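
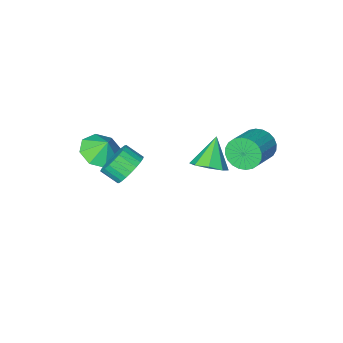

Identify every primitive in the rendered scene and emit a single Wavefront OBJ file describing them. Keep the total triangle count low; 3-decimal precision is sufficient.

v -2.356 -1.198 -2.558
v -1.604 -1.811 -2.42
v -3.224 -1.942 -1.142
v -1.527 -1.171 -2.036
v -1.936 -0.547 -1.959
v -2.591 -0.304 -2.233
v -3.108 -0.585 -2.697
v -3.185 -1.225 -3.08
v -2.777 -1.85 -3.158
v -2.122 -2.092 -2.884
v 3.029 0.738 1.275
v 3.581 0.558 0.549
v 4.103 -0.139 1.119
v 3.551 0.042 1.845
v 3.763 0.826 0.711
v 4.285 0.13 1.281
v 3.833 1.082 0.959
v 4.355 0.386 1.529
v 3.781 1.285 1.255
v 4.303 0.589 1.825
v 3.614 1.405 1.554
v 4.136 0.709 2.124
v 3.358 1.423 1.811
v 3.88 0.727 2.381
v 3.052 1.337 1.986
v 3.574 0.641 2.556
v 2.743 1.16 2.053
v 3.265 0.464 2.623
v 2.477 0.919 2.001
v 2.999 0.222 2.571
v 2.295 0.65 1.839
v 2.817 -0.046 2.409
v 2.225 0.394 1.591
v 2.747 -0.302 2.161
v 2.277 0.191 1.295
v 2.799 -0.505 1.865
v 2.444 0.071 0.996
v 2.966 -0.625 1.566
v 2.7 0.053 0.739
v 3.222 -0.643 1.309
v 3.006 0.139 0.564
v 3.528 -0.557 1.134
v 3.315 0.316 0.497
v 3.837 -0.38 1.067
v 3.055 -2.199 0.389
v 3.962 -1.625 0.274
v 2.885 -1.741 1.331
v 3.301 -1.236 -0.034
v 2.495 -1.411 -0.094
v 2.018 -2.048 0.129
v 2.147 -2.773 0.505
v 2.809 -3.161 0.813
v 3.614 -2.986 0.873
v 4.092 -2.349 0.65
v -2.975 2.206 1.591
v -2.501 2.043 0.82
v -1.09 2.952 1.498
v -1.565 3.114 2.269
v -2.662 2.354 0.739
v -1.251 3.263 1.417
v -2.871 2.642 0.788
v -1.46 3.551 1.466
v -3.095 2.863 0.959
v -1.684 3.772 1.637
v -3.302 2.985 1.226
v -1.891 3.893 1.904
v -3.459 2.987 1.549
v -2.048 3.896 2.227
v -3.542 2.871 1.879
v -2.131 3.78 2.556
v -3.539 2.653 2.164
v -2.128 3.562 2.842
v -3.45 2.368 2.362
v -2.039 3.277 3.04
v -3.289 2.057 2.443
v -1.878 2.966 3.121
v -3.08 1.769 2.394
v -1.669 2.678 3.072
v -2.856 1.548 2.223
v -1.445 2.457 2.901
v -2.649 1.427 1.956
v -1.238 2.335 2.634
v -2.492 1.424 1.633
v -1.081 2.333 2.311
v -2.409 1.54 1.304
v -0.998 2.449 1.981
v -2.412 1.758 1.018
v -1.001 2.667 1.696
f 2 1 4
f 2 4 3
f 4 1 5
f 4 5 3
f 5 1 6
f 5 6 3
f 6 1 7
f 6 7 3
f 7 1 8
f 7 8 3
f 8 1 9
f 8 9 3
f 9 1 10
f 9 10 3
f 10 1 2
f 10 2 3
f 12 11 15
f 12 15 13
f 13 15 16
f 13 16 14
f 15 11 17
f 15 17 16
f 16 17 18
f 16 18 14
f 17 11 19
f 17 19 18
f 18 19 20
f 18 20 14
f 19 11 21
f 19 21 20
f 20 21 22
f 20 22 14
f 21 11 23
f 21 23 22
f 22 23 24
f 22 24 14
f 23 11 25
f 23 25 24
f 24 25 26
f 24 26 14
f 25 11 27
f 25 27 26
f 26 27 28
f 26 28 14
f 27 11 29
f 27 29 28
f 28 29 30
f 28 30 14
f 29 11 31
f 29 31 30
f 30 31 32
f 30 32 14
f 31 11 33
f 31 33 32
f 32 33 34
f 32 34 14
f 33 11 35
f 33 35 34
f 34 35 36
f 34 36 14
f 35 11 37
f 35 37 36
f 36 37 38
f 36 38 14
f 37 11 39
f 37 39 38
f 38 39 40
f 38 40 14
f 39 11 41
f 39 41 40
f 40 41 42
f 40 42 14
f 41 11 43
f 41 43 42
f 42 43 44
f 42 44 14
f 43 11 12
f 43 12 44
f 44 12 13
f 44 13 14
f 46 45 48
f 46 48 47
f 48 45 49
f 48 49 47
f 49 45 50
f 49 50 47
f 50 45 51
f 50 51 47
f 51 45 52
f 51 52 47
f 52 45 53
f 52 53 47
f 53 45 54
f 53 54 47
f 54 45 46
f 54 46 47
f 56 55 59
f 56 59 57
f 57 59 60
f 57 60 58
f 59 55 61
f 59 61 60
f 60 61 62
f 60 62 58
f 61 55 63
f 61 63 62
f 62 63 64
f 62 64 58
f 63 55 65
f 63 65 64
f 64 65 66
f 64 66 58
f 65 55 67
f 65 67 66
f 66 67 68
f 66 68 58
f 67 55 69
f 67 69 68
f 68 69 70
f 68 70 58
f 69 55 71
f 69 71 70
f 70 71 72
f 70 72 58
f 71 55 73
f 71 73 72
f 72 73 74
f 72 74 58
f 73 55 75
f 73 75 74
f 74 75 76
f 74 76 58
f 75 55 77
f 75 77 76
f 76 77 78
f 76 78 58
f 77 55 79
f 77 79 78
f 78 79 80
f 78 80 58
f 79 55 81
f 79 81 80
f 80 81 82
f 80 82 58
f 81 55 83
f 81 83 82
f 82 83 84
f 82 84 58
f 83 55 85
f 83 85 84
f 84 85 86
f 84 86 58
f 85 55 87
f 85 87 86
f 86 87 88
f 86 88 58
f 87 55 56
f 87 56 88
f 88 56 57
f 88 57 58



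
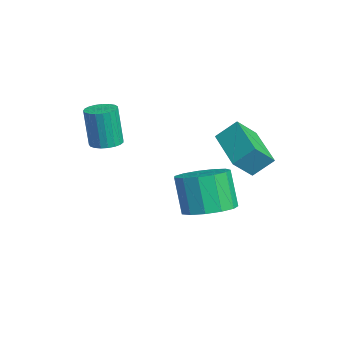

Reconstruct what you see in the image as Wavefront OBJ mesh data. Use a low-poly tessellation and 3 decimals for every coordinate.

v -0.901 -0.253 3.633
v -0.819 0.515 4.344
v -1.192 0.52 2.832
v -1.11 1.288 3.544
v 0.95 -0.028 3.176
v 1.032 0.74 3.888
v 0.659 0.745 2.376
v 0.741 1.513 3.087
v -1.413 -0.322 -0.4
v -0.764 0.431 -0.06
v -1.398 0.274 1.499
v -2.047 -0.478 1.16
v -1.26 0.704 -0.234
v -1.893 0.547 1.325
v -1.804 0.651 -0.46
v -2.437 0.494 1.099
v -2.224 0.29 -0.667
v -2.857 0.133 0.892
v -2.387 -0.266 -0.789
v -3.02 -0.423 0.77
v -2.241 -0.839 -0.787
v -2.874 -0.996 0.772
v -1.832 -1.248 -0.663
v -2.465 -1.405 0.896
v -1.29 -1.363 -0.454
v -1.923 -1.52 1.105
v -0.788 -1.147 -0.228
v -1.421 -1.304 1.331
v -0.484 -0.669 -0.057
v -1.117 -0.826 1.502
v -0.475 -0.081 0.006
v -1.108 -0.238 1.565
v -3.67 -3.71 2.239
v -3.034 -3.744 2.304
v -3.215 -3.904 3.987
v -3.85 -3.87 3.921
v -3.078 -3.482 2.324
v -3.259 -3.642 4.007
v -3.224 -3.26 2.329
v -3.405 -3.42 4.012
v -3.447 -3.115 2.319
v -3.628 -3.275 4.002
v -3.709 -3.074 2.295
v -3.89 -3.234 3.978
v -3.964 -3.142 2.261
v -4.145 -3.302 3.944
v -4.168 -3.309 2.223
v -4.349 -3.469 3.906
v -4.286 -3.545 2.188
v -4.467 -3.705 3.871
v -4.297 -3.809 2.162
v -4.478 -3.969 3.844
v -4.2 -4.057 2.149
v -4.381 -4.217 3.831
v -4.011 -4.244 2.151
v -4.192 -4.404 3.834
v -3.763 -4.339 2.169
v -3.944 -4.499 3.851
v -3.499 -4.325 2.198
v -3.68 -4.486 3.881
v -3.264 -4.205 2.235
v -3.445 -4.366 3.918
v -3.1 -3.999 2.272
v -3.281 -4.16 3.955
f 2 4 1
f 5 2 1
f 1 4 3
f 3 5 1
f 2 8 4
f 6 2 5
f 6 8 2
f 4 8 3
f 7 5 3
f 3 8 7
f 7 6 5
f 8 6 7
f 10 9 13
f 10 13 11
f 11 13 14
f 11 14 12
f 13 9 15
f 13 15 14
f 14 15 16
f 14 16 12
f 15 9 17
f 15 17 16
f 16 17 18
f 16 18 12
f 17 9 19
f 17 19 18
f 18 19 20
f 18 20 12
f 19 9 21
f 19 21 20
f 20 21 22
f 20 22 12
f 21 9 23
f 21 23 22
f 22 23 24
f 22 24 12
f 23 9 25
f 23 25 24
f 24 25 26
f 24 26 12
f 25 9 27
f 25 27 26
f 26 27 28
f 26 28 12
f 27 9 29
f 27 29 28
f 28 29 30
f 28 30 12
f 29 9 31
f 29 31 30
f 30 31 32
f 30 32 12
f 31 9 10
f 31 10 32
f 32 10 11
f 32 11 12
f 34 33 37
f 34 37 35
f 35 37 38
f 35 38 36
f 37 33 39
f 37 39 38
f 38 39 40
f 38 40 36
f 39 33 41
f 39 41 40
f 40 41 42
f 40 42 36
f 41 33 43
f 41 43 42
f 42 43 44
f 42 44 36
f 43 33 45
f 43 45 44
f 44 45 46
f 44 46 36
f 45 33 47
f 45 47 46
f 46 47 48
f 46 48 36
f 47 33 49
f 47 49 48
f 48 49 50
f 48 50 36
f 49 33 51
f 49 51 50
f 50 51 52
f 50 52 36
f 51 33 53
f 51 53 52
f 52 53 54
f 52 54 36
f 53 33 55
f 53 55 54
f 54 55 56
f 54 56 36
f 55 33 57
f 55 57 56
f 56 57 58
f 56 58 36
f 57 33 59
f 57 59 58
f 58 59 60
f 58 60 36
f 59 33 61
f 59 61 60
f 60 61 62
f 60 62 36
f 61 33 63
f 61 63 62
f 62 63 64
f 62 64 36
f 63 33 34
f 63 34 64
f 64 34 35
f 64 35 36



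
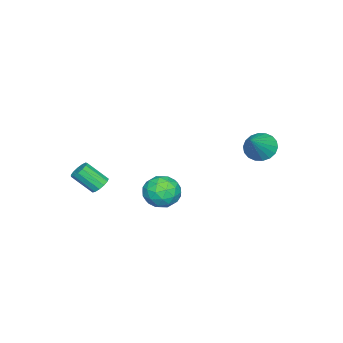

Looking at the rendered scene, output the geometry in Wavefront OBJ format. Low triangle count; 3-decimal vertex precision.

v -2.424 1.292 -0.87
v -1.952 1.622 -1.426
v -1.176 1.328 0.21
v -2.097 1.905 -1.267
v -2.308 2.067 -1.03
v -2.541 2.076 -0.761
v -2.751 1.929 -0.513
v -2.896 1.656 -0.337
v -2.947 1.311 -0.266
v -2.895 0.962 -0.314
v -2.75 0.679 -0.473
v -2.539 0.517 -0.71
v -2.306 0.508 -0.979
v -2.096 0.655 -1.226
v -1.951 0.928 -1.403
v -1.9 1.273 -1.474
v 3.578 -3.499 -1.345
v 3.937 -3.688 -1.638
v 4.2 -4.57 -0.749
v 3.842 -4.381 -0.455
v 4.06 -3.491 -1.479
v 4.323 -4.373 -0.59
v 4.031 -3.296 -1.278
v 4.294 -4.178 -0.388
v 3.858 -3.166 -1.097
v 4.121 -4.048 -0.208
v 3.596 -3.142 -0.996
v 3.859 -4.024 -0.106
v 3.329 -3.23 -1.005
v 3.592 -4.112 -0.115
v 3.141 -3.405 -1.122
v 3.404 -4.287 -0.232
v 3.092 -3.609 -1.31
v 3.355 -4.491 -0.42
v 3.197 -3.778 -1.509
v 3.46 -4.66 -0.619
v 3.424 -3.859 -1.656
v 3.687 -4.741 -0.766
v 3.699 -3.825 -1.704
v 3.962 -4.707 -0.814
v 2.101 -0.42 -2.011
v 2.573 -0.434 -1.24
v 2.367 -1.846 -2.2
v 2.839 -1.86 -1.429
v 1.943 -1.743 -1.408
v 1.778 -0.862 -1.291
v 3.162 -1.418 -2.149
v 2.997 -0.537 -2.032
v 3.229 -1.051 -1.325
v 2.475 -1.252 -0.867
v 2.465 -1.028 -2.573
v 1.711 -1.229 -2.115
v 2.314 -0.302 -1.609
v 2.626 -1.978 -1.831
v 2.1 -1.91 -1.818
v 2.377 -1.918 -1.365
v 1.846 -0.553 -1.639
v 2.124 -0.561 -1.186
v 1.754 -1.331 -1.284
v 2.816 -1.719 -2.254
v 3.094 -1.727 -1.801
v 2.563 -0.362 -2.075
v 2.84 -0.37 -1.622
v 3.186 -0.949 -2.156
v 2.977 -0.672 -1.206
v 3.133 -1.511 -1.317
v 3.323 -1.251 -1.74
v 3.226 -0.733 -1.671
v 2.534 -0.79 -0.937
v 2.69 -1.629 -1.048
v 2.163 -1.56 -1.035
v 2.067 -1.042 -0.967
v 2.919 -1.153 -0.987
v 2.25 -0.651 -2.392
v 2.406 -1.49 -2.503
v 2.873 -1.238 -2.473
v 2.777 -0.72 -2.405
v 1.807 -0.769 -2.123
v 1.963 -1.608 -2.234
v 1.714 -1.547 -1.769
v 1.617 -1.029 -1.7
v 2.021 -1.127 -2.453
f 2 1 4
f 2 4 3
f 4 1 5
f 4 5 3
f 5 1 6
f 5 6 3
f 6 1 7
f 6 7 3
f 7 1 8
f 7 8 3
f 8 1 9
f 8 9 3
f 9 1 10
f 9 10 3
f 10 1 11
f 10 11 3
f 11 1 12
f 11 12 3
f 12 1 13
f 12 13 3
f 13 1 14
f 13 14 3
f 14 1 15
f 14 15 3
f 15 1 16
f 15 16 3
f 16 1 2
f 16 2 3
f 18 17 21
f 18 21 19
f 19 21 22
f 19 22 20
f 21 17 23
f 21 23 22
f 22 23 24
f 22 24 20
f 23 17 25
f 23 25 24
f 24 25 26
f 24 26 20
f 25 17 27
f 25 27 26
f 26 27 28
f 26 28 20
f 27 17 29
f 27 29 28
f 28 29 30
f 28 30 20
f 29 17 31
f 29 31 30
f 30 31 32
f 30 32 20
f 31 17 33
f 31 33 32
f 32 33 34
f 32 34 20
f 33 17 35
f 33 35 34
f 34 35 36
f 34 36 20
f 35 17 37
f 35 37 36
f 36 37 38
f 36 38 20
f 37 17 39
f 37 39 38
f 38 39 40
f 38 40 20
f 39 17 18
f 39 18 40
f 40 18 19
f 40 19 20
f 41 78 57
f 78 52 81
f 57 81 46
f 78 81 57
f 41 57 53
f 57 46 58
f 53 58 42
f 57 58 53
f 41 53 62
f 53 42 63
f 62 63 48
f 53 63 62
f 41 62 74
f 62 48 77
f 74 77 51
f 62 77 74
f 41 74 78
f 74 51 82
f 78 82 52
f 74 82 78
f 42 58 69
f 58 46 72
f 69 72 50
f 58 72 69
f 46 81 59
f 81 52 80
f 59 80 45
f 81 80 59
f 52 82 79
f 82 51 75
f 79 75 43
f 82 75 79
f 51 77 76
f 77 48 64
f 76 64 47
f 77 64 76
f 48 63 68
f 63 42 65
f 68 65 49
f 63 65 68
f 44 70 56
f 70 50 71
f 56 71 45
f 70 71 56
f 44 56 54
f 56 45 55
f 54 55 43
f 56 55 54
f 44 54 61
f 54 43 60
f 61 60 47
f 54 60 61
f 44 61 66
f 61 47 67
f 66 67 49
f 61 67 66
f 44 66 70
f 66 49 73
f 70 73 50
f 66 73 70
f 45 71 59
f 71 50 72
f 59 72 46
f 71 72 59
f 43 55 79
f 55 45 80
f 79 80 52
f 55 80 79
f 47 60 76
f 60 43 75
f 76 75 51
f 60 75 76
f 49 67 68
f 67 47 64
f 68 64 48
f 67 64 68
f 50 73 69
f 73 49 65
f 69 65 42
f 73 65 69



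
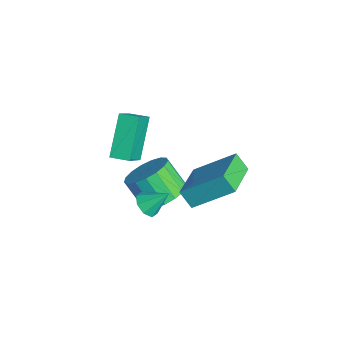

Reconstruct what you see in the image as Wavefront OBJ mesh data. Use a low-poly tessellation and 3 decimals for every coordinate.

v 0.473 1.439 0.936
v 1.106 3.013 2.19
v -1.15 2.563 0.346
v -0.517 4.137 1.6
v 0.957 1.783 0.26
v 1.59 3.357 1.514
v -0.666 2.907 -0.33
v -0.033 4.481 0.924
v -1.465 1.456 -1.465
v -0.665 1.642 -0.826
v -1.455 1.089 0.323
v -2.255 0.904 -0.315
v -0.932 2.061 -0.808
v -1.722 1.509 0.342
v -1.321 2.343 -0.94
v -2.111 1.79 0.209
v -1.743 2.421 -1.193
v -2.533 1.868 -0.043
v -2.102 2.278 -1.507
v -2.891 1.725 -0.358
v -2.314 1.947 -1.812
v -3.104 1.394 -0.663
v -2.332 1.503 -2.038
v -3.122 0.951 -0.888
v -2.151 1.049 -2.132
v -2.941 0.497 -0.982
v -1.814 0.688 -2.073
v -2.603 0.136 -0.924
v -1.396 0.503 -1.875
v -2.186 -0.049 -0.726
v -0.994 0.536 -1.583
v -1.784 -0.016 -0.434
v -0.7 0.781 -1.264
v -1.49 0.228 -0.114
v -0.582 1.179 -0.991
v -1.371 0.627 0.159
v 0.261 0.164 0.315
v 0.805 -0.141 0.408
v 0.579 0.976 1.125
v 0.837 0.192 0.061
v 0.532 0.509 -0.137
v 0.069 0.623 -0.07
v -0.282 0.469 0.222
v -0.314 0.135 0.569
v -0.009 -0.181 0.767
v 0.454 -0.296 0.701
v -3.941 0.309 -0.901
v -3.028 -0.403 0.247
v -5.194 1.114 0.593
v -4.282 0.402 1.741
v -3.438 1.018 -0.861
v -2.526 0.306 0.287
v -4.692 1.823 0.633
v -3.779 1.111 1.781
f 2 4 1
f 5 2 1
f 1 4 3
f 3 5 1
f 2 8 4
f 6 2 5
f 6 8 2
f 4 8 3
f 7 5 3
f 3 8 7
f 7 6 5
f 8 6 7
f 10 9 13
f 10 13 11
f 11 13 14
f 11 14 12
f 13 9 15
f 13 15 14
f 14 15 16
f 14 16 12
f 15 9 17
f 15 17 16
f 16 17 18
f 16 18 12
f 17 9 19
f 17 19 18
f 18 19 20
f 18 20 12
f 19 9 21
f 19 21 20
f 20 21 22
f 20 22 12
f 21 9 23
f 21 23 22
f 22 23 24
f 22 24 12
f 23 9 25
f 23 25 24
f 24 25 26
f 24 26 12
f 25 9 27
f 25 27 26
f 26 27 28
f 26 28 12
f 27 9 29
f 27 29 28
f 28 29 30
f 28 30 12
f 29 9 31
f 29 31 30
f 30 31 32
f 30 32 12
f 31 9 33
f 31 33 32
f 32 33 34
f 32 34 12
f 33 9 35
f 33 35 34
f 34 35 36
f 34 36 12
f 35 9 10
f 35 10 36
f 36 10 11
f 36 11 12
f 38 37 40
f 38 40 39
f 40 37 41
f 40 41 39
f 41 37 42
f 41 42 39
f 42 37 43
f 42 43 39
f 43 37 44
f 43 44 39
f 44 37 45
f 44 45 39
f 45 37 46
f 45 46 39
f 46 37 38
f 46 38 39
f 48 50 47
f 51 48 47
f 47 50 49
f 49 51 47
f 48 54 50
f 52 48 51
f 52 54 48
f 50 54 49
f 53 51 49
f 49 54 53
f 53 52 51
f 54 52 53



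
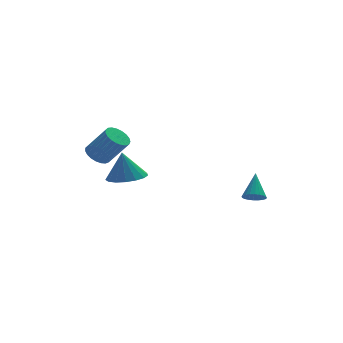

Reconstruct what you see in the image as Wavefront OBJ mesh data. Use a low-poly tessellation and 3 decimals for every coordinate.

v 2.494 -0.276 -2.886
v 3.011 -0.429 -2.921
v 2.826 0.616 -1.874
v 3.005 -0.27 -3.059
v 2.922 -0.112 -3.171
v 2.773 0.021 -3.24
v 2.582 0.108 -3.255
v 2.378 0.137 -3.213
v 2.191 0.103 -3.122
v 2.05 0.012 -2.995
v 1.977 -0.124 -2.851
v 1.983 -0.283 -2.713
v 2.066 -0.441 -2.601
v 2.214 -0.574 -2.532
v 2.405 -0.661 -2.518
v 2.61 -0.69 -2.559
v 2.797 -0.656 -2.65
v 2.937 -0.565 -2.777
v -3.627 2.957 -0.996
v -3.153 3.385 -1.116
v -2.359 2.851 0.116
v -2.833 2.423 0.236
v -3.314 3.525 -0.951
v -2.521 2.991 0.281
v -3.53 3.567 -0.794
v -2.736 3.033 0.438
v -3.763 3.504 -0.672
v -2.969 2.97 0.56
v -3.972 3.346 -0.606
v -3.178 2.812 0.627
v -4.121 3.12 -0.607
v -3.327 2.587 0.625
v -4.185 2.867 -0.676
v -3.391 2.333 0.557
v -4.153 2.629 -0.8
v -3.359 2.095 0.433
v -4.029 2.448 -0.958
v -3.235 1.914 0.275
v -3.836 2.354 -1.122
v -3.042 1.821 0.11
v -3.607 2.365 -1.265
v -2.813 1.832 -0.033
v -3.381 2.479 -1.362
v -2.587 1.945 -0.129
v -3.198 2.674 -1.395
v -2.404 2.141 -0.162
v -3.089 2.919 -1.359
v -2.295 2.386 -0.127
v -3.073 3.17 -1.261
v -2.279 2.637 -0.028
v -3.129 -0.417 -0.911
v -2.375 0.073 -0.917
v -3.271 -0.183 0.431
v -2.685 0.36 -1
v -3.097 0.469 -1.063
v -3.516 0.375 -1.09
v -3.847 0.1 -1.077
v -4.014 -0.294 -1.026
v -3.977 -0.716 -0.948
v -3.747 -1.07 -0.862
v -3.375 -1.274 -0.787
v -2.947 -1.282 -0.741
v -2.561 -1.092 -0.734
v -2.305 -0.747 -0.767
v -2.237 -0.327 -0.833
f 2 1 4
f 2 4 3
f 4 1 5
f 4 5 3
f 5 1 6
f 5 6 3
f 6 1 7
f 6 7 3
f 7 1 8
f 7 8 3
f 8 1 9
f 8 9 3
f 9 1 10
f 9 10 3
f 10 1 11
f 10 11 3
f 11 1 12
f 11 12 3
f 12 1 13
f 12 13 3
f 13 1 14
f 13 14 3
f 14 1 15
f 14 15 3
f 15 1 16
f 15 16 3
f 16 1 17
f 16 17 3
f 17 1 18
f 17 18 3
f 18 1 2
f 18 2 3
f 20 19 23
f 20 23 21
f 21 23 24
f 21 24 22
f 23 19 25
f 23 25 24
f 24 25 26
f 24 26 22
f 25 19 27
f 25 27 26
f 26 27 28
f 26 28 22
f 27 19 29
f 27 29 28
f 28 29 30
f 28 30 22
f 29 19 31
f 29 31 30
f 30 31 32
f 30 32 22
f 31 19 33
f 31 33 32
f 32 33 34
f 32 34 22
f 33 19 35
f 33 35 34
f 34 35 36
f 34 36 22
f 35 19 37
f 35 37 36
f 36 37 38
f 36 38 22
f 37 19 39
f 37 39 38
f 38 39 40
f 38 40 22
f 39 19 41
f 39 41 40
f 40 41 42
f 40 42 22
f 41 19 43
f 41 43 42
f 42 43 44
f 42 44 22
f 43 19 45
f 43 45 44
f 44 45 46
f 44 46 22
f 45 19 47
f 45 47 46
f 46 47 48
f 46 48 22
f 47 19 49
f 47 49 48
f 48 49 50
f 48 50 22
f 49 19 20
f 49 20 50
f 50 20 21
f 50 21 22
f 52 51 54
f 52 54 53
f 54 51 55
f 54 55 53
f 55 51 56
f 55 56 53
f 56 51 57
f 56 57 53
f 57 51 58
f 57 58 53
f 58 51 59
f 58 59 53
f 59 51 60
f 59 60 53
f 60 51 61
f 60 61 53
f 61 51 62
f 61 62 53
f 62 51 63
f 62 63 53
f 63 51 64
f 63 64 53
f 64 51 65
f 64 65 53
f 65 51 52
f 65 52 53



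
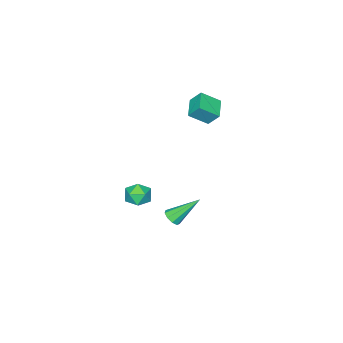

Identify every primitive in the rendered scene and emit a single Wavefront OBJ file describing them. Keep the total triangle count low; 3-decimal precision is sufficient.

v -3.976 0.018 3.949
v -4.165 0.637 4.738
v -4.786 0.723 3.2
v -4.976 1.342 3.989
v -2.984 0.778 3.591
v -3.174 1.397 4.38
v -3.795 1.483 2.842
v -3.984 2.102 3.631
v 0.652 1.411 -0.937
v 1.454 1.205 -0.874
v 0.306 0.235 -0.386
v 1.108 0.029 -0.323
v 0.797 0.636 0.151
v 1.011 1.363 -0.19
v 0.749 0.077 -1.07
v 0.963 0.804 -1.411
v 1.514 0.38 -0.956
v 1.544 0.726 -0.202
v 0.216 0.714 -1.058
v 0.246 1.06 -0.304
v -1.429 1.036 -3.735
v -1.121 0.777 -3.303
v -2.531 2.044 -2.345
v -0.943 1.122 -3.412
v -0.992 1.427 -3.672
v -1.246 1.548 -3.962
v -1.586 1.43 -4.145
v -1.852 1.127 -4.136
v -1.921 0.781 -3.94
v -1.76 0.554 -3.647
v -1.444 0.553 -3.396
f 2 4 1
f 5 2 1
f 1 4 3
f 3 5 1
f 2 8 4
f 6 2 5
f 6 8 2
f 4 8 3
f 7 5 3
f 3 8 7
f 7 6 5
f 8 6 7
f 9 20 14
f 9 14 10
f 9 10 16
f 9 16 19
f 9 19 20
f 10 14 18
f 14 20 13
f 20 19 11
f 19 16 15
f 16 10 17
f 12 18 13
f 12 13 11
f 12 11 15
f 12 15 17
f 12 17 18
f 13 18 14
f 11 13 20
f 15 11 19
f 17 15 16
f 18 17 10
f 22 21 24
f 22 24 23
f 24 21 25
f 24 25 23
f 25 21 26
f 25 26 23
f 26 21 27
f 26 27 23
f 27 21 28
f 27 28 23
f 28 21 29
f 28 29 23
f 29 21 30
f 29 30 23
f 30 21 31
f 30 31 23
f 31 21 22
f 31 22 23



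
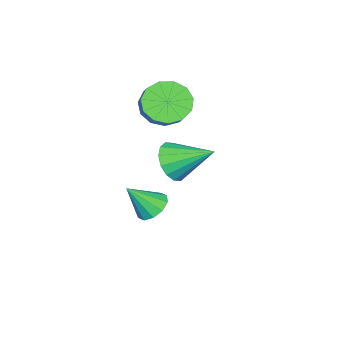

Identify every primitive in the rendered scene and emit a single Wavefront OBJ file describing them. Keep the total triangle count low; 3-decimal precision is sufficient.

v 0.794 -2.839 -3.851
v 1.299 -3.229 -4.383
v 1.526 -3.641 -2.569
v 1.527 -2.792 -4.239
v 1.475 -2.373 -3.948
v 1.163 -2.132 -3.619
v 0.711 -2.161 -3.379
v 0.29 -2.449 -3.32
v 0.062 -2.886 -3.463
v 0.114 -3.304 -3.755
v 0.426 -3.545 -4.083
v 0.878 -3.516 -4.323
v -1.562 -3.708 0.799
v -0.98 -4.625 0.973
v -0.237 -4.01 1.735
v -0.818 -3.092 1.561
v -0.718 -4.342 0.488
v 0.025 -3.726 1.251
v -0.723 -3.857 0.102
v 0.02 -3.241 0.865
v -0.995 -3.325 -0.063
v -0.252 -2.709 0.7
v -1.447 -2.914 0.046
v -0.703 -2.299 0.808
v -1.935 -2.756 0.393
v -1.191 -2.14 1.156
v -2.304 -2.899 0.87
v -1.561 -2.284 1.632
v -2.438 -3.3 1.324
v -1.695 -2.684 2.086
v -2.294 -3.83 1.611
v -1.55 -3.214 2.373
v -1.917 -4.321 1.64
v -1.174 -3.705 2.403
v -1.427 -4.618 1.402
v -0.684 -4.002 2.165
v 3.133 -0.432 1.116
v 3.815 0.004 0.581
v 2.827 1.232 2.084
v 3.387 0.073 0.327
v 2.891 0.006 0.285
v 2.46 -0.178 0.466
v 2.209 -0.43 0.82
v 2.206 -0.683 1.254
v 2.452 -0.869 1.651
v 2.88 -0.938 1.904
v 3.376 -0.871 1.946
v 3.807 -0.687 1.766
v 4.057 -0.434 1.411
v 4.06 -0.181 0.978
f 2 1 4
f 2 4 3
f 4 1 5
f 4 5 3
f 5 1 6
f 5 6 3
f 6 1 7
f 6 7 3
f 7 1 8
f 7 8 3
f 8 1 9
f 8 9 3
f 9 1 10
f 9 10 3
f 10 1 11
f 10 11 3
f 11 1 12
f 11 12 3
f 12 1 2
f 12 2 3
f 14 13 17
f 14 17 15
f 15 17 18
f 15 18 16
f 17 13 19
f 17 19 18
f 18 19 20
f 18 20 16
f 19 13 21
f 19 21 20
f 20 21 22
f 20 22 16
f 21 13 23
f 21 23 22
f 22 23 24
f 22 24 16
f 23 13 25
f 23 25 24
f 24 25 26
f 24 26 16
f 25 13 27
f 25 27 26
f 26 27 28
f 26 28 16
f 27 13 29
f 27 29 28
f 28 29 30
f 28 30 16
f 29 13 31
f 29 31 30
f 30 31 32
f 30 32 16
f 31 13 33
f 31 33 32
f 32 33 34
f 32 34 16
f 33 13 35
f 33 35 34
f 34 35 36
f 34 36 16
f 35 13 14
f 35 14 36
f 36 14 15
f 36 15 16
f 38 37 40
f 38 40 39
f 40 37 41
f 40 41 39
f 41 37 42
f 41 42 39
f 42 37 43
f 42 43 39
f 43 37 44
f 43 44 39
f 44 37 45
f 44 45 39
f 45 37 46
f 45 46 39
f 46 37 47
f 46 47 39
f 47 37 48
f 47 48 39
f 48 37 49
f 48 49 39
f 49 37 50
f 49 50 39
f 50 37 38
f 50 38 39



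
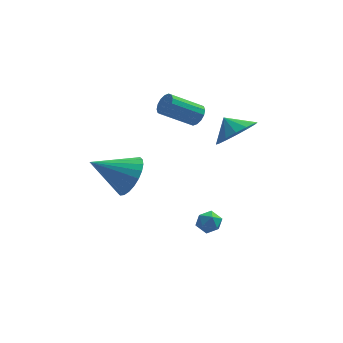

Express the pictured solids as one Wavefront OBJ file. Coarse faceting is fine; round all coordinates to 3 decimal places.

v 3.838 -0.037 1.537
v 4.62 0.683 1.656
v 3.262 0.477 2.203
v 4.31 0.876 1.24
v 3.874 0.824 0.903
v 3.427 0.542 0.736
v 3.091 0.104 0.783
v 2.955 -0.371 1.033
v 3.055 -0.757 1.417
v 3.365 -0.95 1.834
v 3.802 -0.899 2.17
v 4.248 -0.616 2.338
v 4.584 -0.178 2.29
v 4.72 0.297 2.041
v 2.066 2.513 0.977
v 2.427 2.367 1.433
v 1.015 1.96 2.42
v 0.654 2.107 1.963
v 2.367 2.669 1.472
v 0.955 2.262 2.458
v 2.227 2.93 1.378
v 0.814 2.523 2.365
v 2.043 3.079 1.177
v 0.631 2.672 2.163
v 1.866 3.076 0.922
v 0.453 2.669 1.908
v 1.742 2.923 0.682
v 0.33 2.516 1.668
v 1.705 2.66 0.52
v 0.293 2.253 1.507
v 1.765 2.358 0.482
v 0.353 1.951 1.468
v 1.906 2.097 0.575
v 0.493 1.69 1.562
v 2.089 1.948 0.777
v 0.677 1.541 1.763
v 2.267 1.951 1.032
v 0.854 1.544 2.018
v 2.39 2.104 1.272
v 0.978 1.697 2.258
v -0.574 -3.115 0.855
v -0.048 -3.668 1.591
v -2.226 -3.345 1.865
v -0.011 -3.283 1.738
v -0.06 -2.873 1.75
v -0.188 -2.499 1.626
v -0.374 -2.22 1.385
v -0.591 -2.076 1.063
v -0.805 -2.091 0.71
v -0.984 -2.262 0.378
v -1.1 -2.563 0.119
v -1.136 -2.948 -0.027
v -1.087 -3.358 -0.04
v -0.96 -3.732 0.084
v -0.774 -4.011 0.325
v -0.557 -4.155 0.647
v -0.343 -4.14 1
v -0.164 -3.969 1.332
v 2.362 -1.802 -2.586
v 2.973 -1.767 -2.742
v 2.447 -2.813 -2.478
v 3.058 -2.778 -2.634
v 2.858 -2.54 -2.085
v 2.805 -1.915 -2.152
v 2.615 -2.665 -3.068
v 2.562 -2.04 -3.135
v 3.129 -2.3 -3.04
v 3.279 -2.223 -2.432
v 2.141 -2.357 -2.788
v 2.291 -2.28 -2.18
f 2 1 4
f 2 4 3
f 4 1 5
f 4 5 3
f 5 1 6
f 5 6 3
f 6 1 7
f 6 7 3
f 7 1 8
f 7 8 3
f 8 1 9
f 8 9 3
f 9 1 10
f 9 10 3
f 10 1 11
f 10 11 3
f 11 1 12
f 11 12 3
f 12 1 13
f 12 13 3
f 13 1 14
f 13 14 3
f 14 1 2
f 14 2 3
f 16 15 19
f 16 19 17
f 17 19 20
f 17 20 18
f 19 15 21
f 19 21 20
f 20 21 22
f 20 22 18
f 21 15 23
f 21 23 22
f 22 23 24
f 22 24 18
f 23 15 25
f 23 25 24
f 24 25 26
f 24 26 18
f 25 15 27
f 25 27 26
f 26 27 28
f 26 28 18
f 27 15 29
f 27 29 28
f 28 29 30
f 28 30 18
f 29 15 31
f 29 31 30
f 30 31 32
f 30 32 18
f 31 15 33
f 31 33 32
f 32 33 34
f 32 34 18
f 33 15 35
f 33 35 34
f 34 35 36
f 34 36 18
f 35 15 37
f 35 37 36
f 36 37 38
f 36 38 18
f 37 15 39
f 37 39 38
f 38 39 40
f 38 40 18
f 39 15 16
f 39 16 40
f 40 16 17
f 40 17 18
f 42 41 44
f 42 44 43
f 44 41 45
f 44 45 43
f 45 41 46
f 45 46 43
f 46 41 47
f 46 47 43
f 47 41 48
f 47 48 43
f 48 41 49
f 48 49 43
f 49 41 50
f 49 50 43
f 50 41 51
f 50 51 43
f 51 41 52
f 51 52 43
f 52 41 53
f 52 53 43
f 53 41 54
f 53 54 43
f 54 41 55
f 54 55 43
f 55 41 56
f 55 56 43
f 56 41 57
f 56 57 43
f 57 41 58
f 57 58 43
f 58 41 42
f 58 42 43
f 59 70 64
f 59 64 60
f 59 60 66
f 59 66 69
f 59 69 70
f 60 64 68
f 64 70 63
f 70 69 61
f 69 66 65
f 66 60 67
f 62 68 63
f 62 63 61
f 62 61 65
f 62 65 67
f 62 67 68
f 63 68 64
f 61 63 70
f 65 61 69
f 67 65 66
f 68 67 60



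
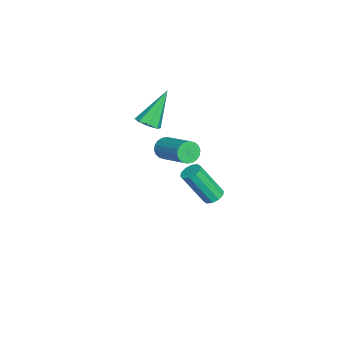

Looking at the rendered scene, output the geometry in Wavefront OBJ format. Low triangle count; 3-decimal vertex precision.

v 1.029 -2.918 2.112
v 1.346 -2.951 1.604
v 2.647 -1.795 2.339
v 2.331 -1.762 2.848
v 1.186 -2.743 1.56
v 2.487 -1.586 2.296
v 0.994 -2.569 1.626
v 2.295 -1.412 2.361
v 0.809 -2.464 1.788
v 2.11 -1.308 2.523
v 0.668 -2.45 2.014
v 1.969 -1.293 2.75
v 0.599 -2.528 2.26
v 1.9 -1.371 2.995
v 0.615 -2.683 2.476
v 1.916 -1.526 3.212
v 0.713 -2.885 2.621
v 2.014 -1.729 3.356
v 0.873 -3.094 2.664
v 2.174 -1.937 3.4
v 1.065 -3.268 2.599
v 2.366 -2.111 3.334
v 1.25 -3.372 2.437
v 2.551 -2.216 3.172
v 1.391 -3.387 2.21
v 2.692 -2.23 2.946
v 1.46 -3.309 1.965
v 2.761 -2.152 2.7
v 1.444 -3.154 1.748
v 2.745 -1.997 2.484
v -1.028 -3.968 2.251
v -0.608 -4.31 2.61
v -1.852 -3.152 3.989
v -0.43 -3.862 2.484
v -0.603 -3.477 2.222
v -1.024 -3.378 1.976
v -1.447 -3.625 1.891
v -1.625 -4.073 2.017
v -1.453 -4.459 2.279
v -1.031 -4.557 2.525
v -1.946 -0.999 -3.292
v -1.388 -1.006 -3.332
v -1.275 -2.087 -1.547
v -1.834 -2.081 -1.508
v -1.479 -0.723 -3.155
v -1.367 -1.804 -1.37
v -1.749 -0.546 -3.03
v -1.637 -1.627 -1.245
v -2.094 -0.542 -3.006
v -1.982 -1.623 -1.221
v -2.383 -0.712 -3.091
v -2.271 -1.794 -1.306
v -2.505 -0.993 -3.253
v -2.392 -2.074 -1.468
v -2.413 -1.276 -3.43
v -2.301 -2.357 -1.645
v -2.143 -1.453 -3.555
v -2.031 -2.534 -1.77
v -1.798 -1.457 -3.579
v -1.686 -2.538 -1.794
v -1.509 -1.286 -3.494
v -1.397 -2.368 -1.709
f 2 1 5
f 2 5 3
f 3 5 6
f 3 6 4
f 5 1 7
f 5 7 6
f 6 7 8
f 6 8 4
f 7 1 9
f 7 9 8
f 8 9 10
f 8 10 4
f 9 1 11
f 9 11 10
f 10 11 12
f 10 12 4
f 11 1 13
f 11 13 12
f 12 13 14
f 12 14 4
f 13 1 15
f 13 15 14
f 14 15 16
f 14 16 4
f 15 1 17
f 15 17 16
f 16 17 18
f 16 18 4
f 17 1 19
f 17 19 18
f 18 19 20
f 18 20 4
f 19 1 21
f 19 21 20
f 20 21 22
f 20 22 4
f 21 1 23
f 21 23 22
f 22 23 24
f 22 24 4
f 23 1 25
f 23 25 24
f 24 25 26
f 24 26 4
f 25 1 27
f 25 27 26
f 26 27 28
f 26 28 4
f 27 1 29
f 27 29 28
f 28 29 30
f 28 30 4
f 29 1 2
f 29 2 30
f 30 2 3
f 30 3 4
f 32 31 34
f 32 34 33
f 34 31 35
f 34 35 33
f 35 31 36
f 35 36 33
f 36 31 37
f 36 37 33
f 37 31 38
f 37 38 33
f 38 31 39
f 38 39 33
f 39 31 40
f 39 40 33
f 40 31 32
f 40 32 33
f 42 41 45
f 42 45 43
f 43 45 46
f 43 46 44
f 45 41 47
f 45 47 46
f 46 47 48
f 46 48 44
f 47 41 49
f 47 49 48
f 48 49 50
f 48 50 44
f 49 41 51
f 49 51 50
f 50 51 52
f 50 52 44
f 51 41 53
f 51 53 52
f 52 53 54
f 52 54 44
f 53 41 55
f 53 55 54
f 54 55 56
f 54 56 44
f 55 41 57
f 55 57 56
f 56 57 58
f 56 58 44
f 57 41 59
f 57 59 58
f 58 59 60
f 58 60 44
f 59 41 61
f 59 61 60
f 60 61 62
f 60 62 44
f 61 41 42
f 61 42 62
f 62 42 43
f 62 43 44



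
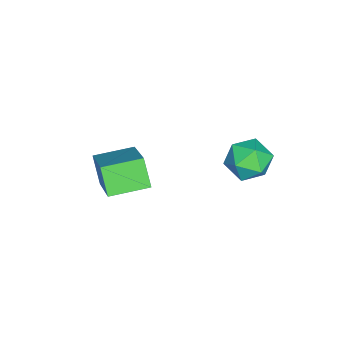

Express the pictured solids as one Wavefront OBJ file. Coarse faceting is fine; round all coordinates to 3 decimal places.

v -0.617 0.996 -3.426
v -1.051 0.639 -2.648
v 0.773 1.752 -2.303
v 0.339 1.394 -1.525
v 0.021 -0.014 -3.535
v -0.413 -0.372 -2.757
v 1.411 0.741 -2.412
v 0.977 0.384 -1.634
v -2.288 4.103 -4.098
v -1.811 4.118 -3.497
v -2.829 3.082 -3.643
v -2.352 3.097 -3.042
v -2.892 3.637 -3.118
v -2.557 4.269 -3.399
v -2.083 2.931 -3.741
v -1.748 3.563 -4.022
v -1.684 3.394 -3.276
v -2.184 3.831 -2.891
v -2.456 3.369 -4.249
v -2.956 3.806 -3.864
f 2 4 1
f 5 2 1
f 1 4 3
f 3 5 1
f 2 8 4
f 6 2 5
f 6 8 2
f 4 8 3
f 7 5 3
f 3 8 7
f 7 6 5
f 8 6 7
f 9 20 14
f 9 14 10
f 9 10 16
f 9 16 19
f 9 19 20
f 10 14 18
f 14 20 13
f 20 19 11
f 19 16 15
f 16 10 17
f 12 18 13
f 12 13 11
f 12 11 15
f 12 15 17
f 12 17 18
f 13 18 14
f 11 13 20
f 15 11 19
f 17 15 16
f 18 17 10



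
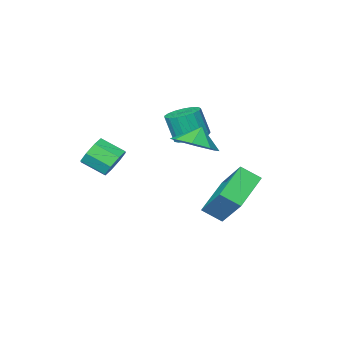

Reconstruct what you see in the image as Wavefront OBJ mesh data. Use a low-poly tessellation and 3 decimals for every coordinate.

v -2.956 -1.133 0.19
v -2.298 -0.612 0.236
v -2.067 -1.027 1.616
v -2.724 -1.547 1.57
v -2.609 -0.386 0.356
v -2.377 -0.801 1.736
v -2.998 -0.331 0.438
v -2.767 -0.746 1.818
v -3.379 -0.46 0.463
v -3.147 -0.875 1.843
v -3.662 -0.743 0.425
v -3.43 -1.158 1.806
v -3.783 -1.115 0.334
v -3.552 -1.53 1.714
v -3.715 -1.491 0.209
v -3.483 -1.906 1.59
v -3.473 -1.785 0.08
v -3.241 -2.2 1.461
v -3.113 -1.93 -0.023
v -2.881 -2.345 1.357
v -2.716 -1.892 -0.079
v -2.485 -2.306 1.302
v -2.375 -1.68 -0.072
v -2.143 -2.094 1.308
v -2.166 -1.342 -0.006
v -1.935 -1.757 1.375
v -2.139 -0.957 0.105
v -1.907 -1.372 1.486
v 1.342 -0.597 -0.095
v 1.732 -0.781 -0.781
v 2.388 -1.667 -0.17
v 1.998 -1.483 0.515
v 2.022 -0.341 -0.454
v 2.678 -1.227 0.157
v 1.913 -0.051 0.083
v 2.569 -0.937 0.694
v 1.47 -0.081 0.516
v 2.126 -0.967 1.127
v 0.952 -0.413 0.59
v 1.608 -1.299 1.201
v 0.662 -0.853 0.263
v 1.318 -1.739 0.874
v 0.771 -1.143 -0.274
v 1.427 -2.029 0.337
v 1.214 -1.113 -0.707
v 1.87 -1.999 -0.096
v -0.646 2.403 1.653
v -0.027 3.117 2.178
v -1.154 2.217 2.507
v -0.703 3.464 1.852
v -1.346 3.19 1.41
v -1.578 2.455 1.11
v -1.265 1.69 1.129
v -0.589 1.343 1.455
v 0.053 1.617 1.897
v 0.286 2.352 2.197
v -2.478 1.813 -1.321
v -2.417 3.21 0.219
v -3.097 2.471 -1.893
v -3.036 3.869 -0.354
v -0.824 2.651 -2.146
v -0.763 4.049 -0.607
v -1.443 3.31 -2.719
v -1.382 4.707 -1.179
f 2 1 5
f 2 5 3
f 3 5 6
f 3 6 4
f 5 1 7
f 5 7 6
f 6 7 8
f 6 8 4
f 7 1 9
f 7 9 8
f 8 9 10
f 8 10 4
f 9 1 11
f 9 11 10
f 10 11 12
f 10 12 4
f 11 1 13
f 11 13 12
f 12 13 14
f 12 14 4
f 13 1 15
f 13 15 14
f 14 15 16
f 14 16 4
f 15 1 17
f 15 17 16
f 16 17 18
f 16 18 4
f 17 1 19
f 17 19 18
f 18 19 20
f 18 20 4
f 19 1 21
f 19 21 20
f 20 21 22
f 20 22 4
f 21 1 23
f 21 23 22
f 22 23 24
f 22 24 4
f 23 1 25
f 23 25 24
f 24 25 26
f 24 26 4
f 25 1 27
f 25 27 26
f 26 27 28
f 26 28 4
f 27 1 2
f 27 2 28
f 28 2 3
f 28 3 4
f 30 29 33
f 30 33 31
f 31 33 34
f 31 34 32
f 33 29 35
f 33 35 34
f 34 35 36
f 34 36 32
f 35 29 37
f 35 37 36
f 36 37 38
f 36 38 32
f 37 29 39
f 37 39 38
f 38 39 40
f 38 40 32
f 39 29 41
f 39 41 40
f 40 41 42
f 40 42 32
f 41 29 43
f 41 43 42
f 42 43 44
f 42 44 32
f 43 29 45
f 43 45 44
f 44 45 46
f 44 46 32
f 45 29 30
f 45 30 46
f 46 30 31
f 46 31 32
f 48 47 50
f 48 50 49
f 50 47 51
f 50 51 49
f 51 47 52
f 51 52 49
f 52 47 53
f 52 53 49
f 53 47 54
f 53 54 49
f 54 47 55
f 54 55 49
f 55 47 56
f 55 56 49
f 56 47 48
f 56 48 49
f 58 60 57
f 61 58 57
f 57 60 59
f 59 61 57
f 58 64 60
f 62 58 61
f 62 64 58
f 60 64 59
f 63 61 59
f 59 64 63
f 63 62 61
f 64 62 63



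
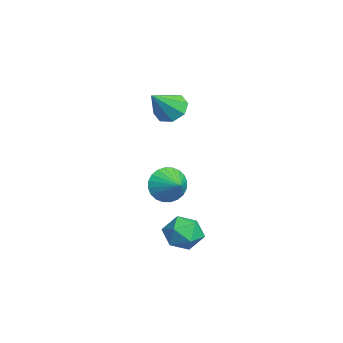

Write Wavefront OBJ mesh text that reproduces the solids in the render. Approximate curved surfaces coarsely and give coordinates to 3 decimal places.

v 2.312 -1.996 -3.183
v 3.084 -1.769 -3.757
v 2.576 -3.551 -3.443
v 3.348 -3.324 -4.017
v 3.393 -3.166 -3.042
v 3.229 -2.204 -2.882
v 2.431 -3.116 -4.318
v 2.267 -2.154 -4.158
v 3.157 -2.461 -4.458
v 3.752 -2.492 -3.67
v 1.908 -2.828 -3.53
v 2.503 -2.859 -2.742
v -2.814 -2.316 1.451
v -2.087 -1.813 1.348
v -1.946 -3.324 2.649
v -2.498 -1.581 1.84
v -3.093 -1.78 2.104
v -3.525 -2.293 1.985
v -3.541 -2.82 1.554
v -3.13 -3.052 1.062
v -2.535 -2.853 0.798
v -2.103 -2.34 0.916
v -2.706 -2.479 -3.324
v -2.261 -2.769 -4.195
v -1.674 -2.061 -2.936
v -2.377 -2.4 -4.286
v -2.543 -2.042 -4.231
v -2.733 -1.751 -4.038
v -2.92 -1.571 -3.736
v -3.074 -1.529 -3.371
v -3.172 -1.632 -3
v -3.199 -1.863 -2.677
v -3.151 -2.189 -2.453
v -3.036 -2.559 -2.362
v -2.87 -2.916 -2.417
v -2.68 -3.207 -2.61
v -2.493 -3.388 -2.912
v -2.339 -3.43 -3.277
v -2.241 -3.327 -3.649
v -2.214 -3.095 -3.971
f 1 12 6
f 1 6 2
f 1 2 8
f 1 8 11
f 1 11 12
f 2 6 10
f 6 12 5
f 12 11 3
f 11 8 7
f 8 2 9
f 4 10 5
f 4 5 3
f 4 3 7
f 4 7 9
f 4 9 10
f 5 10 6
f 3 5 12
f 7 3 11
f 9 7 8
f 10 9 2
f 14 13 16
f 14 16 15
f 16 13 17
f 16 17 15
f 17 13 18
f 17 18 15
f 18 13 19
f 18 19 15
f 19 13 20
f 19 20 15
f 20 13 21
f 20 21 15
f 21 13 22
f 21 22 15
f 22 13 14
f 22 14 15
f 24 23 26
f 24 26 25
f 26 23 27
f 26 27 25
f 27 23 28
f 27 28 25
f 28 23 29
f 28 29 25
f 29 23 30
f 29 30 25
f 30 23 31
f 30 31 25
f 31 23 32
f 31 32 25
f 32 23 33
f 32 33 25
f 33 23 34
f 33 34 25
f 34 23 35
f 34 35 25
f 35 23 36
f 35 36 25
f 36 23 37
f 36 37 25
f 37 23 38
f 37 38 25
f 38 23 39
f 38 39 25
f 39 23 40
f 39 40 25
f 40 23 24
f 40 24 25



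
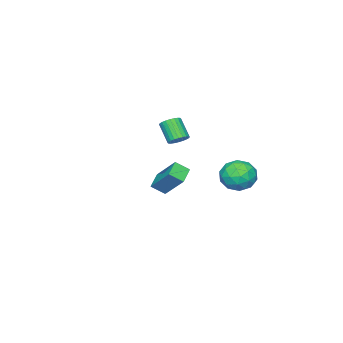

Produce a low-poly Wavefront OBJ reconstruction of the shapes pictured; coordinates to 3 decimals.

v 2.552 3.441 -1.007
v 2.737 4.795 0.384
v 3.49 3.757 -1.439
v 3.675 5.111 -0.048
v 3.005 2.829 -0.472
v 3.19 4.183 0.919
v 3.943 3.145 -0.904
v 4.128 4.499 0.487
v -4.053 4.086 -3.536
v -3.207 3.382 -3.893
v -4.773 2.698 -2.507
v -3.927 1.994 -2.864
v -3.685 2.876 -2.156
v -3.24 3.734 -2.791
v -4.74 2.346 -3.609
v -4.295 3.204 -4.244
v -3.632 2.307 -3.938
v -2.98 2.634 -3.04
v -5 3.446 -3.36
v -4.348 3.773 -2.462
v -3.567 3.856 -3.804
v -4.413 2.224 -2.596
v -4.271 2.742 -2.179
v -3.774 2.329 -2.389
v -3.586 4.062 -3.157
v -3.089 3.649 -3.367
v -3.37 3.351 -2.346
v -4.891 2.431 -3.033
v -4.394 2.018 -3.243
v -4.206 3.751 -4.011
v -3.709 3.338 -4.221
v -4.61 2.729 -4.054
v -3.319 2.81 -4.041
v -3.743 1.995 -3.437
v -4.22 2.202 -3.874
v -3.958 2.706 -4.248
v -2.936 3.003 -3.513
v -3.36 2.187 -2.909
v -3.217 2.705 -2.492
v -2.956 3.209 -2.866
v -3.186 2.371 -3.54
v -4.62 3.893 -3.491
v -5.044 3.077 -2.887
v -5.024 2.871 -3.534
v -4.763 3.375 -3.908
v -4.237 4.085 -2.963
v -4.661 3.27 -2.359
v -4.022 3.374 -2.152
v -3.76 3.878 -2.526
v -4.794 3.709 -2.86
v -3.636 -0.901 -1.4
v -3.027 -1.156 -1.41
v -3.396 -2.074 -0.309
v -4.004 -1.819 -0.3
v -2.999 -0.964 -1.24
v -3.367 -1.882 -0.139
v -3.067 -0.763 -1.095
v -3.436 -1.681 0.006
v -3.222 -0.582 -0.996
v -3.591 -1.501 0.104
v -3.44 -0.451 -0.959
v -3.809 -1.369 0.141
v -3.688 -0.387 -0.989
v -4.056 -1.305 0.111
v -3.928 -0.402 -1.082
v -4.296 -1.32 0.019
v -4.123 -0.493 -1.223
v -4.492 -1.411 -0.122
v -4.244 -0.646 -1.391
v -4.613 -1.564 -0.29
v -4.273 -0.838 -1.561
v -4.641 -1.756 -0.46
v -4.204 -1.039 -1.706
v -4.573 -1.957 -0.605
v -4.049 -1.219 -1.804
v -4.418 -2.138 -0.704
v -3.831 -1.351 -1.841
v -4.2 -2.269 -0.741
v -3.584 -1.415 -1.811
v -3.952 -2.333 -0.711
v -3.344 -1.4 -1.719
v -3.712 -2.318 -0.618
v -3.148 -1.309 -1.578
v -3.517 -2.227 -0.477
f 2 4 1
f 5 2 1
f 1 4 3
f 3 5 1
f 2 8 4
f 6 2 5
f 6 8 2
f 4 8 3
f 7 5 3
f 3 8 7
f 7 6 5
f 8 6 7
f 9 46 25
f 46 20 49
f 25 49 14
f 46 49 25
f 9 25 21
f 25 14 26
f 21 26 10
f 25 26 21
f 9 21 30
f 21 10 31
f 30 31 16
f 21 31 30
f 9 30 42
f 30 16 45
f 42 45 19
f 30 45 42
f 9 42 46
f 42 19 50
f 46 50 20
f 42 50 46
f 10 26 37
f 26 14 40
f 37 40 18
f 26 40 37
f 14 49 27
f 49 20 48
f 27 48 13
f 49 48 27
f 20 50 47
f 50 19 43
f 47 43 11
f 50 43 47
f 19 45 44
f 45 16 32
f 44 32 15
f 45 32 44
f 16 31 36
f 31 10 33
f 36 33 17
f 31 33 36
f 12 38 24
f 38 18 39
f 24 39 13
f 38 39 24
f 12 24 22
f 24 13 23
f 22 23 11
f 24 23 22
f 12 22 29
f 22 11 28
f 29 28 15
f 22 28 29
f 12 29 34
f 29 15 35
f 34 35 17
f 29 35 34
f 12 34 38
f 34 17 41
f 38 41 18
f 34 41 38
f 13 39 27
f 39 18 40
f 27 40 14
f 39 40 27
f 11 23 47
f 23 13 48
f 47 48 20
f 23 48 47
f 15 28 44
f 28 11 43
f 44 43 19
f 28 43 44
f 17 35 36
f 35 15 32
f 36 32 16
f 35 32 36
f 18 41 37
f 41 17 33
f 37 33 10
f 41 33 37
f 52 51 55
f 52 55 53
f 53 55 56
f 53 56 54
f 55 51 57
f 55 57 56
f 56 57 58
f 56 58 54
f 57 51 59
f 57 59 58
f 58 59 60
f 58 60 54
f 59 51 61
f 59 61 60
f 60 61 62
f 60 62 54
f 61 51 63
f 61 63 62
f 62 63 64
f 62 64 54
f 63 51 65
f 63 65 64
f 64 65 66
f 64 66 54
f 65 51 67
f 65 67 66
f 66 67 68
f 66 68 54
f 67 51 69
f 67 69 68
f 68 69 70
f 68 70 54
f 69 51 71
f 69 71 70
f 70 71 72
f 70 72 54
f 71 51 73
f 71 73 72
f 72 73 74
f 72 74 54
f 73 51 75
f 73 75 74
f 74 75 76
f 74 76 54
f 75 51 77
f 75 77 76
f 76 77 78
f 76 78 54
f 77 51 79
f 77 79 78
f 78 79 80
f 78 80 54
f 79 51 81
f 79 81 80
f 80 81 82
f 80 82 54
f 81 51 83
f 81 83 82
f 82 83 84
f 82 84 54
f 83 51 52
f 83 52 84
f 84 52 53
f 84 53 54



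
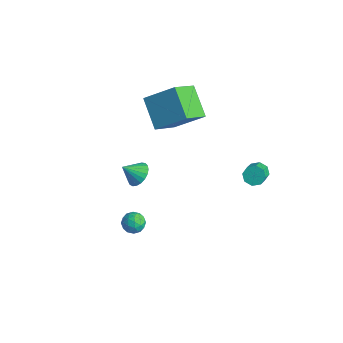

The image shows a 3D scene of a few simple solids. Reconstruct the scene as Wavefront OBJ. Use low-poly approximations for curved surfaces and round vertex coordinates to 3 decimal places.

v -3.387 -0.081 -0.238
v -2.821 -0.603 -0.415
v -3.813 -0.819 0.578
v -2.678 -0.424 -0.179
v -2.658 -0.186 0.046
v -2.764 0.07 0.223
v -2.978 0.3 0.319
v -3.263 0.464 0.319
v -3.569 0.534 0.223
v -3.844 0.497 0.047
v -4.04 0.361 -0.179
v -4.123 0.148 -0.415
v -4.079 -0.105 -0.62
v -3.915 -0.354 -0.759
v -3.661 -0.555 -0.809
v -3.359 -0.674 -0.759
v -3.062 -0.691 -0.62
v 2.056 3.578 2.257
v 2.538 3.952 2.245
v 3.225 3.097 3.13
v 2.744 2.722 3.143
v 2.236 4.06 2.584
v 2.923 3.205 3.47
v 1.829 3.886 2.732
v 2.516 3.03 3.617
v 1.555 3.531 2.602
v 2.242 2.675 3.487
v 1.575 3.203 2.27
v 2.262 2.348 3.155
v 1.877 3.095 1.93
v 2.564 2.24 2.816
v 2.284 3.27 1.783
v 2.971 2.414 2.668
v 2.558 3.625 1.913
v 3.245 2.769 2.798
v -5.491 3.212 2.941
v -5.156 1.651 4.043
v -4.257 4.36 4.194
v -3.922 2.799 5.296
v -3.878 2.741 1.784
v -3.543 1.18 2.886
v -2.644 3.889 3.037
v -2.309 2.328 4.139
v -0.759 -1.739 -1.15
v -0.392 -1.927 -0.605
v -1.348 -2.673 -1.075
v -0.981 -2.861 -0.53
v -1.414 -2.334 -0.485
v -1.05 -1.757 -0.531
v -0.69 -2.843 -1.149
v -0.326 -2.266 -1.195
v -0.349 -2.609 -0.604
v -0.797 -2.295 -0.194
v -0.943 -2.305 -1.486
v -1.391 -1.991 -1.076
v -0.524 -1.751 -0.884
v -1.216 -2.849 -0.796
v -1.47 -2.539 -0.77
v -1.255 -2.649 -0.449
v -0.911 -1.651 -0.841
v -0.695 -1.762 -0.52
v -1.295 -2.001 -0.45
v -1.045 -2.838 -1.16
v -0.829 -2.949 -0.839
v -0.485 -1.951 -1.231
v -0.27 -2.061 -0.91
v -0.445 -2.599 -1.23
v -0.283 -2.263 -0.563
v -0.629 -2.811 -0.519
v -0.458 -2.801 -0.883
v -0.244 -2.462 -0.91
v -0.546 -2.078 -0.322
v -0.892 -2.626 -0.278
v -1.146 -2.317 -0.252
v -0.933 -1.978 -0.279
v -0.521 -2.479 -0.322
v -0.848 -1.974 -1.402
v -1.194 -2.522 -1.358
v -0.807 -2.622 -1.401
v -0.594 -2.283 -1.428
v -1.111 -1.789 -1.161
v -1.457 -2.337 -1.117
v -1.496 -2.138 -0.77
v -1.282 -1.799 -0.797
v -1.219 -2.121 -1.358
f 2 1 4
f 2 4 3
f 4 1 5
f 4 5 3
f 5 1 6
f 5 6 3
f 6 1 7
f 6 7 3
f 7 1 8
f 7 8 3
f 8 1 9
f 8 9 3
f 9 1 10
f 9 10 3
f 10 1 11
f 10 11 3
f 11 1 12
f 11 12 3
f 12 1 13
f 12 13 3
f 13 1 14
f 13 14 3
f 14 1 15
f 14 15 3
f 15 1 16
f 15 16 3
f 16 1 17
f 16 17 3
f 17 1 2
f 17 2 3
f 19 18 22
f 19 22 20
f 20 22 23
f 20 23 21
f 22 18 24
f 22 24 23
f 23 24 25
f 23 25 21
f 24 18 26
f 24 26 25
f 25 26 27
f 25 27 21
f 26 18 28
f 26 28 27
f 27 28 29
f 27 29 21
f 28 18 30
f 28 30 29
f 29 30 31
f 29 31 21
f 30 18 32
f 30 32 31
f 31 32 33
f 31 33 21
f 32 18 34
f 32 34 33
f 33 34 35
f 33 35 21
f 34 18 19
f 34 19 35
f 35 19 20
f 35 20 21
f 37 39 36
f 40 37 36
f 36 39 38
f 38 40 36
f 37 43 39
f 41 37 40
f 41 43 37
f 39 43 38
f 42 40 38
f 38 43 42
f 42 41 40
f 43 41 42
f 44 81 60
f 81 55 84
f 60 84 49
f 81 84 60
f 44 60 56
f 60 49 61
f 56 61 45
f 60 61 56
f 44 56 65
f 56 45 66
f 65 66 51
f 56 66 65
f 44 65 77
f 65 51 80
f 77 80 54
f 65 80 77
f 44 77 81
f 77 54 85
f 81 85 55
f 77 85 81
f 45 61 72
f 61 49 75
f 72 75 53
f 61 75 72
f 49 84 62
f 84 55 83
f 62 83 48
f 84 83 62
f 55 85 82
f 85 54 78
f 82 78 46
f 85 78 82
f 54 80 79
f 80 51 67
f 79 67 50
f 80 67 79
f 51 66 71
f 66 45 68
f 71 68 52
f 66 68 71
f 47 73 59
f 73 53 74
f 59 74 48
f 73 74 59
f 47 59 57
f 59 48 58
f 57 58 46
f 59 58 57
f 47 57 64
f 57 46 63
f 64 63 50
f 57 63 64
f 47 64 69
f 64 50 70
f 69 70 52
f 64 70 69
f 47 69 73
f 69 52 76
f 73 76 53
f 69 76 73
f 48 74 62
f 74 53 75
f 62 75 49
f 74 75 62
f 46 58 82
f 58 48 83
f 82 83 55
f 58 83 82
f 50 63 79
f 63 46 78
f 79 78 54
f 63 78 79
f 52 70 71
f 70 50 67
f 71 67 51
f 70 67 71
f 53 76 72
f 76 52 68
f 72 68 45
f 76 68 72



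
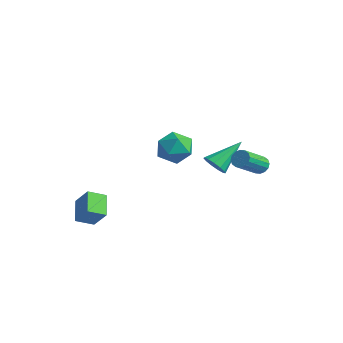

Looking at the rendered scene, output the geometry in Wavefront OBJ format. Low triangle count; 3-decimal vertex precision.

v -0.026 2.335 -1.754
v 0.616 2.158 -1.574
v 0.086 3.885 -0.626
v 0.65 2.384 -1.888
v 0.469 2.595 -2.16
v 0.131 2.724 -2.303
v -0.257 2.729 -2.272
v -0.571 2.609 -2.076
v -0.712 2.402 -1.779
v -0.635 2.174 -1.473
v -0.365 1.998 -1.257
v 0.013 1.928 -1.199
v 0.379 1.988 -1.317
v -2.331 -2.958 -4.928
v -2.659 -3.802 -4.527
v -3.25 -2.278 -4.249
v -3.578 -3.122 -3.848
v -1.522 -2.818 -3.972
v -1.85 -3.662 -3.571
v -2.441 -2.138 -3.293
v -2.769 -2.982 -2.892
v 1.948 3.435 -1.264
v 2.178 3.724 -0.898
v 2.361 2.374 0.051
v 2.132 2.085 -0.316
v 1.916 3.73 -0.838
v 2.099 2.381 0.111
v 1.662 3.658 -0.892
v 1.845 2.308 0.057
v 1.485 3.526 -1.046
v 1.669 2.176 -0.097
v 1.433 3.369 -1.258
v 1.616 2.019 -0.31
v 1.518 3.23 -1.473
v 1.701 1.88 -0.524
v 1.719 3.146 -1.631
v 1.902 1.796 -0.682
v 1.981 3.139 -1.691
v 2.164 1.79 -0.742
v 2.235 3.212 -1.637
v 2.418 1.862 -0.688
v 2.411 3.344 -1.483
v 2.595 1.994 -0.534
v 2.464 3.501 -1.27
v 2.647 2.151 -0.322
v 2.379 3.64 -1.056
v 2.562 2.29 -0.107
v 3.026 -1.471 1.496
v 3.592 -2.022 1.997
v 1.828 -2.258 1.983
v 2.394 -2.809 2.484
v 2.272 -1.915 2.731
v 3.013 -1.428 2.43
v 2.407 -2.852 1.55
v 3.148 -2.365 1.249
v 3.21 -2.875 2.031
v 3.126 -2.296 2.761
v 2.294 -1.984 1.219
v 2.21 -1.405 1.949
f 2 1 4
f 2 4 3
f 4 1 5
f 4 5 3
f 5 1 6
f 5 6 3
f 6 1 7
f 6 7 3
f 7 1 8
f 7 8 3
f 8 1 9
f 8 9 3
f 9 1 10
f 9 10 3
f 10 1 11
f 10 11 3
f 11 1 12
f 11 12 3
f 12 1 13
f 12 13 3
f 13 1 2
f 13 2 3
f 15 17 14
f 18 15 14
f 14 17 16
f 16 18 14
f 15 21 17
f 19 15 18
f 19 21 15
f 17 21 16
f 20 18 16
f 16 21 20
f 20 19 18
f 21 19 20
f 23 22 26
f 23 26 24
f 24 26 27
f 24 27 25
f 26 22 28
f 26 28 27
f 27 28 29
f 27 29 25
f 28 22 30
f 28 30 29
f 29 30 31
f 29 31 25
f 30 22 32
f 30 32 31
f 31 32 33
f 31 33 25
f 32 22 34
f 32 34 33
f 33 34 35
f 33 35 25
f 34 22 36
f 34 36 35
f 35 36 37
f 35 37 25
f 36 22 38
f 36 38 37
f 37 38 39
f 37 39 25
f 38 22 40
f 38 40 39
f 39 40 41
f 39 41 25
f 40 22 42
f 40 42 41
f 41 42 43
f 41 43 25
f 42 22 44
f 42 44 43
f 43 44 45
f 43 45 25
f 44 22 46
f 44 46 45
f 45 46 47
f 45 47 25
f 46 22 23
f 46 23 47
f 47 23 24
f 47 24 25
f 48 59 53
f 48 53 49
f 48 49 55
f 48 55 58
f 48 58 59
f 49 53 57
f 53 59 52
f 59 58 50
f 58 55 54
f 55 49 56
f 51 57 52
f 51 52 50
f 51 50 54
f 51 54 56
f 51 56 57
f 52 57 53
f 50 52 59
f 54 50 58
f 56 54 55
f 57 56 49



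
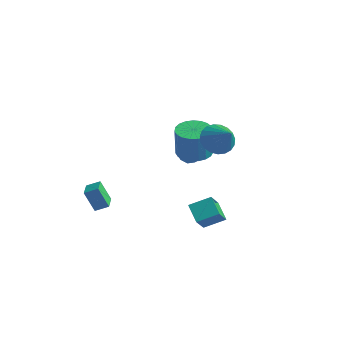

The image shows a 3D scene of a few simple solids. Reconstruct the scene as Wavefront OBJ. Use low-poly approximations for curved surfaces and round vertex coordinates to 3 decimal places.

v -1.788 2.176 -1.292
v -0.963 1.963 -1.161
v -1.857 1.257 -2.339
v -1.032 1.044 -2.208
v -1.631 0.83 -1.626
v -1.588 1.398 -0.978
v -1.232 1.822 -2.522
v -1.189 2.39 -1.874
v -0.619 1.745 -1.921
v -0.865 1.132 -1.367
v -1.955 2.088 -2.133
v -2.201 1.475 -1.579
v -3.803 -3.494 -4.917
v -4.344 -3.822 -3.546
v -3.238 -2.91 -4.554
v -3.78 -3.237 -3.183
v -2.96 -4.383 -4.797
v -3.502 -4.71 -3.426
v -2.396 -3.798 -4.434
v -2.937 -4.126 -3.063
v 0.382 0.237 -0.317
v 1.438 0.12 -0.438
v 1.635 -0.135 1.536
v 0.578 -0.017 1.657
v 1.4 0.559 -0.377
v 1.597 0.304 1.597
v 1.186 0.942 -0.306
v 1.383 0.688 1.668
v 0.833 1.204 -0.237
v 1.03 0.949 1.737
v 0.402 1.299 -0.182
v 0.599 1.044 1.792
v -0.033 1.21 -0.15
v 0.164 0.955 1.824
v -0.396 0.953 -0.147
v -0.199 0.698 1.827
v -0.625 0.572 -0.173
v -0.428 0.317 1.801
v -0.679 0.133 -0.225
v -0.482 -0.122 1.749
v -0.551 -0.287 -0.292
v -0.354 -0.542 1.682
v -0.261 -0.617 -0.363
v -0.064 -0.872 1.611
v 0.14 -0.799 -0.427
v 0.337 -1.054 1.547
v 0.583 -0.802 -0.471
v 0.78 -1.057 1.503
v 0.991 -0.625 -0.489
v 1.188 -0.88 1.485
v 1.293 -0.299 -0.477
v 1.49 -0.554 1.497
v 3.302 -2.985 -2.042
v 4.065 -1.991 -1.463
v 2.86 -2.015 -3.126
v 3.623 -1.021 -2.547
v 4.317 -3.339 -2.773
v 5.08 -2.345 -2.194
v 3.875 -2.369 -3.857
v 4.638 -1.375 -3.278
v 2.573 -0.082 1.744
v 3.165 0.652 1.239
v 3.947 -0.398 2.896
v 2.961 0.896 1.549
v 2.689 0.971 1.894
v 2.398 0.864 2.212
v 2.136 0.593 2.45
v 1.951 0.205 2.565
v 1.873 -0.232 2.539
v 1.916 -0.643 2.375
v 2.072 -0.958 2.102
v 2.316 -1.121 1.767
v 2.604 -1.104 1.428
v 2.886 -0.911 1.144
v 3.115 -0.575 0.964
v 3.25 -0.153 0.918
v 3.267 0.281 1.015
f 1 12 6
f 1 6 2
f 1 2 8
f 1 8 11
f 1 11 12
f 2 6 10
f 6 12 5
f 12 11 3
f 11 8 7
f 8 2 9
f 4 10 5
f 4 5 3
f 4 3 7
f 4 7 9
f 4 9 10
f 5 10 6
f 3 5 12
f 7 3 11
f 9 7 8
f 10 9 2
f 14 16 13
f 17 14 13
f 13 16 15
f 15 17 13
f 14 20 16
f 18 14 17
f 18 20 14
f 16 20 15
f 19 17 15
f 15 20 19
f 19 18 17
f 20 18 19
f 22 21 25
f 22 25 23
f 23 25 26
f 23 26 24
f 25 21 27
f 25 27 26
f 26 27 28
f 26 28 24
f 27 21 29
f 27 29 28
f 28 29 30
f 28 30 24
f 29 21 31
f 29 31 30
f 30 31 32
f 30 32 24
f 31 21 33
f 31 33 32
f 32 33 34
f 32 34 24
f 33 21 35
f 33 35 34
f 34 35 36
f 34 36 24
f 35 21 37
f 35 37 36
f 36 37 38
f 36 38 24
f 37 21 39
f 37 39 38
f 38 39 40
f 38 40 24
f 39 21 41
f 39 41 40
f 40 41 42
f 40 42 24
f 41 21 43
f 41 43 42
f 42 43 44
f 42 44 24
f 43 21 45
f 43 45 44
f 44 45 46
f 44 46 24
f 45 21 47
f 45 47 46
f 46 47 48
f 46 48 24
f 47 21 49
f 47 49 48
f 48 49 50
f 48 50 24
f 49 21 51
f 49 51 50
f 50 51 52
f 50 52 24
f 51 21 22
f 51 22 52
f 52 22 23
f 52 23 24
f 54 56 53
f 57 54 53
f 53 56 55
f 55 57 53
f 54 60 56
f 58 54 57
f 58 60 54
f 56 60 55
f 59 57 55
f 55 60 59
f 59 58 57
f 60 58 59
f 62 61 64
f 62 64 63
f 64 61 65
f 64 65 63
f 65 61 66
f 65 66 63
f 66 61 67
f 66 67 63
f 67 61 68
f 67 68 63
f 68 61 69
f 68 69 63
f 69 61 70
f 69 70 63
f 70 61 71
f 70 71 63
f 71 61 72
f 71 72 63
f 72 61 73
f 72 73 63
f 73 61 74
f 73 74 63
f 74 61 75
f 74 75 63
f 75 61 76
f 75 76 63
f 76 61 77
f 76 77 63
f 77 61 62
f 77 62 63



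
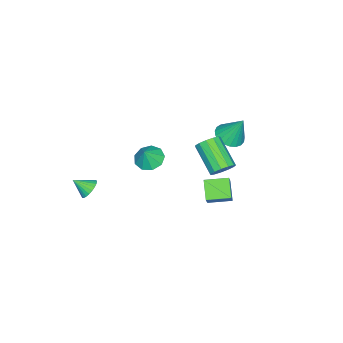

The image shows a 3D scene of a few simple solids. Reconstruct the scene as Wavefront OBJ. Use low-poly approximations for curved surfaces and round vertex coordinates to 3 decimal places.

v -2.799 2.405 3.114
v -2.153 1.868 3.376
v -2.781 3.195 4.686
v -1.966 2.148 3.233
v -1.922 2.472 3.07
v -2.031 2.785 2.914
v -2.272 3.032 2.793
v -2.604 3.171 2.727
v -2.97 3.177 2.728
v -3.306 3.05 2.795
v -3.555 2.811 2.918
v -3.673 2.502 3.075
v -3.639 2.176 3.238
v -3.461 1.89 3.38
v -3.168 1.693 3.475
v -2.811 1.619 3.509
v -2.452 1.681 3.474
v 2.554 -3.289 0.453
v 3.116 -2.97 0.632
v 2.826 -4.131 1.107
v 2.948 -2.883 0.813
v 2.721 -2.859 0.939
v 2.468 -2.899 0.992
v 2.228 -2.999 0.962
v 2.038 -3.144 0.855
v 1.927 -3.31 0.687
v 1.911 -3.473 0.483
v 1.993 -3.608 0.275
v 2.161 -3.694 0.094
v 2.388 -3.719 -0.033
v 2.641 -3.678 -0.085
v 2.881 -3.578 -0.055
v 3.071 -3.434 0.052
v 3.182 -3.268 0.22
v 3.198 -3.105 0.424
v 2.097 3.484 1.77
v 1.266 2.942 2.531
v 1.489 4.634 1.926
v 0.659 4.092 2.687
v 2.741 3.708 2.633
v 1.911 3.166 3.394
v 2.134 4.858 2.789
v 1.303 4.316 3.55
v 0.033 3.373 2.794
v 0.64 2.952 2.769
v -0.245 1.606 3.92
v -0.853 2.027 3.946
v 0.686 3.204 3.099
v -0.2 1.858 4.25
v 0.523 3.509 3.331
v -0.362 2.163 4.482
v 0.205 3.772 3.394
v -0.68 2.426 4.545
v -0.167 3.907 3.266
v -1.053 2.561 4.417
v -0.477 3.874 2.988
v -1.362 2.528 4.139
v -0.624 3.681 2.649
v -1.51 2.335 3.8
v -0.563 3.39 2.356
v -1.449 2.044 3.507
v -0.313 3.094 2.203
v -1.198 1.748 3.354
v 0.047 2.887 2.237
v -0.838 1.541 3.388
v 0.402 2.834 2.448
v -0.483 1.488 3.599
v -3.365 -2.804 -1.385
v -2.73 -2.27 -1.736
v -2.795 -2.816 -0.375
v -3.176 -1.929 -1.481
v -3.709 -1.998 -1.182
v -4.081 -2.444 -0.978
v -4.118 -3.058 -0.964
v -3.802 -3.553 -1.148
v -3.282 -3.698 -1.443
v -2.8 -3.425 -1.711
v -2.582 -2.86 -1.827
f 2 1 4
f 2 4 3
f 4 1 5
f 4 5 3
f 5 1 6
f 5 6 3
f 6 1 7
f 6 7 3
f 7 1 8
f 7 8 3
f 8 1 9
f 8 9 3
f 9 1 10
f 9 10 3
f 10 1 11
f 10 11 3
f 11 1 12
f 11 12 3
f 12 1 13
f 12 13 3
f 13 1 14
f 13 14 3
f 14 1 15
f 14 15 3
f 15 1 16
f 15 16 3
f 16 1 17
f 16 17 3
f 17 1 2
f 17 2 3
f 19 18 21
f 19 21 20
f 21 18 22
f 21 22 20
f 22 18 23
f 22 23 20
f 23 18 24
f 23 24 20
f 24 18 25
f 24 25 20
f 25 18 26
f 25 26 20
f 26 18 27
f 26 27 20
f 27 18 28
f 27 28 20
f 28 18 29
f 28 29 20
f 29 18 30
f 29 30 20
f 30 18 31
f 30 31 20
f 31 18 32
f 31 32 20
f 32 18 33
f 32 33 20
f 33 18 34
f 33 34 20
f 34 18 35
f 34 35 20
f 35 18 19
f 35 19 20
f 37 39 36
f 40 37 36
f 36 39 38
f 38 40 36
f 37 43 39
f 41 37 40
f 41 43 37
f 39 43 38
f 42 40 38
f 38 43 42
f 42 41 40
f 43 41 42
f 45 44 48
f 45 48 46
f 46 48 49
f 46 49 47
f 48 44 50
f 48 50 49
f 49 50 51
f 49 51 47
f 50 44 52
f 50 52 51
f 51 52 53
f 51 53 47
f 52 44 54
f 52 54 53
f 53 54 55
f 53 55 47
f 54 44 56
f 54 56 55
f 55 56 57
f 55 57 47
f 56 44 58
f 56 58 57
f 57 58 59
f 57 59 47
f 58 44 60
f 58 60 59
f 59 60 61
f 59 61 47
f 60 44 62
f 60 62 61
f 61 62 63
f 61 63 47
f 62 44 64
f 62 64 63
f 63 64 65
f 63 65 47
f 64 44 66
f 64 66 65
f 65 66 67
f 65 67 47
f 66 44 45
f 66 45 67
f 67 45 46
f 67 46 47
f 69 68 71
f 69 71 70
f 71 68 72
f 71 72 70
f 72 68 73
f 72 73 70
f 73 68 74
f 73 74 70
f 74 68 75
f 74 75 70
f 75 68 76
f 75 76 70
f 76 68 77
f 76 77 70
f 77 68 78
f 77 78 70
f 78 68 69
f 78 69 70



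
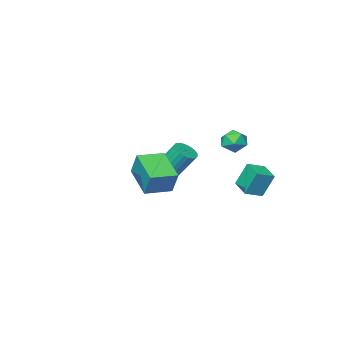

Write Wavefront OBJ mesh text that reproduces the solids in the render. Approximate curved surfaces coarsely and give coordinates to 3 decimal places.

v -3.431 2.561 -2.843
v -3.8 2.893 -1.674
v -3.197 3.543 -3.048
v -3.566 3.875 -1.879
v -2.594 2.425 -2.541
v -2.963 2.757 -1.372
v -2.36 3.407 -2.746
v -2.729 3.739 -1.577
v -2.351 3.546 0.127
v -1.918 3.288 -0.302
v -2.262 2.672 0.742
v -1.829 2.414 0.313
v -1.66 2.94 0.678
v -1.715 3.48 0.298
v -2.465 2.48 0.142
v -2.52 3.02 -0.238
v -1.988 2.629 -0.293
v -1.49 2.913 0.039
v -2.69 3.047 0.401
v -2.192 3.331 0.733
v 1.695 2.937 -0.495
v 1.741 3.427 0.545
v 2.014 4.368 -1.184
v 2.059 4.858 -0.145
v 2.881 2.702 -0.435
v 2.926 3.192 0.604
v 3.199 4.133 -1.125
v 3.245 4.623 -0.085
v -1.581 -1.604 -3.176
v -1.05 -1.719 -2.898
v -1.708 -0.81 -1.266
v -2.239 -0.696 -1.544
v -1.006 -1.508 -2.998
v -1.664 -0.599 -1.366
v -1.049 -1.311 -3.125
v -1.707 -0.402 -1.493
v -1.173 -1.159 -3.259
v -1.831 -0.25 -1.628
v -1.359 -1.075 -3.381
v -2.017 -0.166 -1.75
v -1.579 -1.071 -3.472
v -2.237 -0.162 -1.84
v -1.799 -1.149 -3.518
v -2.457 -0.24 -1.886
v -1.986 -1.296 -3.511
v -2.644 -0.387 -1.88
v -2.112 -1.49 -3.454
v -2.77 -0.581 -1.822
v -2.156 -1.701 -3.354
v -2.814 -0.792 -1.722
v -2.113 -1.898 -3.227
v -2.771 -0.989 -1.595
v -1.989 -2.05 -3.092
v -2.647 -1.141 -1.461
v -1.803 -2.134 -2.97
v -2.461 -1.225 -1.339
v -1.583 -2.138 -2.88
v -2.241 -1.229 -1.248
v -1.363 -2.06 -2.834
v -2.021 -1.151 -1.202
v -1.176 -1.913 -2.84
v -1.834 -1.004 -1.209
f 2 4 1
f 5 2 1
f 1 4 3
f 3 5 1
f 2 8 4
f 6 2 5
f 6 8 2
f 4 8 3
f 7 5 3
f 3 8 7
f 7 6 5
f 8 6 7
f 9 20 14
f 9 14 10
f 9 10 16
f 9 16 19
f 9 19 20
f 10 14 18
f 14 20 13
f 20 19 11
f 19 16 15
f 16 10 17
f 12 18 13
f 12 13 11
f 12 11 15
f 12 15 17
f 12 17 18
f 13 18 14
f 11 13 20
f 15 11 19
f 17 15 16
f 18 17 10
f 22 24 21
f 25 22 21
f 21 24 23
f 23 25 21
f 22 28 24
f 26 22 25
f 26 28 22
f 24 28 23
f 27 25 23
f 23 28 27
f 27 26 25
f 28 26 27
f 30 29 33
f 30 33 31
f 31 33 34
f 31 34 32
f 33 29 35
f 33 35 34
f 34 35 36
f 34 36 32
f 35 29 37
f 35 37 36
f 36 37 38
f 36 38 32
f 37 29 39
f 37 39 38
f 38 39 40
f 38 40 32
f 39 29 41
f 39 41 40
f 40 41 42
f 40 42 32
f 41 29 43
f 41 43 42
f 42 43 44
f 42 44 32
f 43 29 45
f 43 45 44
f 44 45 46
f 44 46 32
f 45 29 47
f 45 47 46
f 46 47 48
f 46 48 32
f 47 29 49
f 47 49 48
f 48 49 50
f 48 50 32
f 49 29 51
f 49 51 50
f 50 51 52
f 50 52 32
f 51 29 53
f 51 53 52
f 52 53 54
f 52 54 32
f 53 29 55
f 53 55 54
f 54 55 56
f 54 56 32
f 55 29 57
f 55 57 56
f 56 57 58
f 56 58 32
f 57 29 59
f 57 59 58
f 58 59 60
f 58 60 32
f 59 29 61
f 59 61 60
f 60 61 62
f 60 62 32
f 61 29 30
f 61 30 62
f 62 30 31
f 62 31 32



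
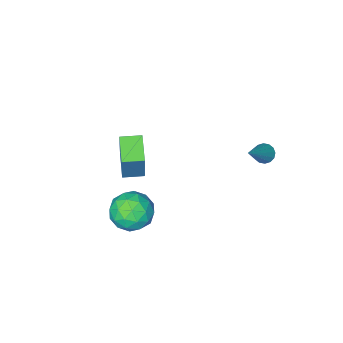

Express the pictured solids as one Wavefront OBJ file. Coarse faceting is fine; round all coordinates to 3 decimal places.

v -0.383 -1.561 0.492
v 0.021 -0.947 2.395
v 0.24 -0.466 0.006
v 0.645 0.148 1.909
v 0.455 -2.048 0.471
v 0.86 -1.434 2.374
v 1.079 -0.953 -0.015
v 1.483 -0.339 1.888
v 1.364 1.373 -0.94
v 2.377 1.535 -0.838
v 1.383 0.405 0.418
v 2.396 0.567 0.52
v 1.731 1.337 0.687
v 1.719 1.935 -0.152
v 2.041 0.005 -0.268
v 2.029 0.603 -1.107
v 2.795 0.69 -0.422
v 2.603 1.513 0.167
v 1.157 0.427 -0.587
v 0.965 1.25 0.002
v 1.869 1.539 -1.008
v 1.891 0.401 0.588
v 1.5 0.853 0.686
v 2.095 0.949 0.746
v 1.483 1.774 -0.605
v 2.078 1.869 -0.545
v 1.698 1.753 0.351
v 1.682 0.071 0.125
v 2.277 0.166 0.185
v 1.665 0.991 -1.166
v 2.26 1.087 -1.106
v 2.062 0.187 -0.771
v 2.71 1.138 -0.704
v 2.721 0.568 0.094
v 2.512 0.238 -0.369
v 2.505 0.59 -0.862
v 2.597 1.621 -0.357
v 2.608 1.052 0.441
v 2.218 1.505 0.539
v 2.211 1.856 0.046
v 2.843 1.124 -0.113
v 1.152 0.888 -0.861
v 1.163 0.319 -0.063
v 1.549 0.084 -0.466
v 1.542 0.435 -0.959
v 1.039 1.372 -0.514
v 1.05 0.802 0.284
v 1.255 1.35 0.442
v 1.248 1.702 -0.051
v 0.917 0.816 -0.307
v -3.87 2.444 1.669
v -3.496 2.301 1.37
v -2.53 3.056 3.051
v -3.543 2.547 1.306
v -3.677 2.766 1.339
v -3.863 2.899 1.461
v -4.051 2.91 1.638
v -4.19 2.796 1.824
v -4.244 2.588 1.969
v -4.198 2.341 2.033
v -4.064 2.122 1.999
v -3.878 1.99 1.877
v -3.69 1.979 1.7
v -3.55 2.093 1.514
f 2 4 1
f 5 2 1
f 1 4 3
f 3 5 1
f 2 8 4
f 6 2 5
f 6 8 2
f 4 8 3
f 7 5 3
f 3 8 7
f 7 6 5
f 8 6 7
f 9 46 25
f 46 20 49
f 25 49 14
f 46 49 25
f 9 25 21
f 25 14 26
f 21 26 10
f 25 26 21
f 9 21 30
f 21 10 31
f 30 31 16
f 21 31 30
f 9 30 42
f 30 16 45
f 42 45 19
f 30 45 42
f 9 42 46
f 42 19 50
f 46 50 20
f 42 50 46
f 10 26 37
f 26 14 40
f 37 40 18
f 26 40 37
f 14 49 27
f 49 20 48
f 27 48 13
f 49 48 27
f 20 50 47
f 50 19 43
f 47 43 11
f 50 43 47
f 19 45 44
f 45 16 32
f 44 32 15
f 45 32 44
f 16 31 36
f 31 10 33
f 36 33 17
f 31 33 36
f 12 38 24
f 38 18 39
f 24 39 13
f 38 39 24
f 12 24 22
f 24 13 23
f 22 23 11
f 24 23 22
f 12 22 29
f 22 11 28
f 29 28 15
f 22 28 29
f 12 29 34
f 29 15 35
f 34 35 17
f 29 35 34
f 12 34 38
f 34 17 41
f 38 41 18
f 34 41 38
f 13 39 27
f 39 18 40
f 27 40 14
f 39 40 27
f 11 23 47
f 23 13 48
f 47 48 20
f 23 48 47
f 15 28 44
f 28 11 43
f 44 43 19
f 28 43 44
f 17 35 36
f 35 15 32
f 36 32 16
f 35 32 36
f 18 41 37
f 41 17 33
f 37 33 10
f 41 33 37
f 52 51 54
f 52 54 53
f 54 51 55
f 54 55 53
f 55 51 56
f 55 56 53
f 56 51 57
f 56 57 53
f 57 51 58
f 57 58 53
f 58 51 59
f 58 59 53
f 59 51 60
f 59 60 53
f 60 51 61
f 60 61 53
f 61 51 62
f 61 62 53
f 62 51 63
f 62 63 53
f 63 51 64
f 63 64 53
f 64 51 52
f 64 52 53



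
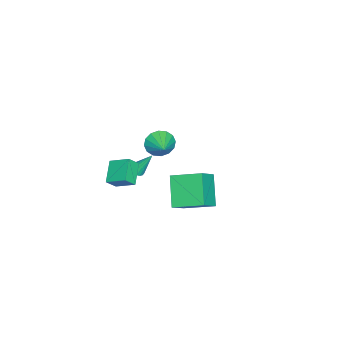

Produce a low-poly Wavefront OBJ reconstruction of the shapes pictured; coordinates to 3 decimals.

v 1.974 2.405 1.1
v 3.013 2.111 2.082
v 1.831 4.144 1.771
v 2.87 3.85 2.754
v 3.35 3.01 -0.174
v 4.389 2.716 0.809
v 3.207 4.749 0.498
v 4.246 4.455 1.48
v -4.237 -1.175 -2.867
v -3.722 -1.399 -3.608
v -3.223 -0.545 -2.353
v -3.926 -0.978 -3.721
v -4.213 -0.61 -3.605
v -4.507 -0.393 -3.292
v -4.729 -0.386 -2.864
v -4.818 -0.59 -2.438
v -4.752 -0.951 -2.126
v -4.548 -1.372 -2.013
v -4.261 -1.74 -2.129
v -3.967 -1.957 -2.443
v -3.745 -1.964 -2.87
v -3.656 -1.76 -3.297
v 0.9 -2.185 -0.075
v 0.985 -1.009 0.584
v 0.474 -1.779 -0.742
v 0.559 -0.604 -0.083
v 2.161 -1.916 -0.717
v 2.246 -0.741 -0.058
v 1.735 -1.511 -1.384
v 1.82 -0.335 -0.725
v -1.788 -1.659 -3.232
v -1.31 -1.512 -3.245
v -2.012 -0.801 -1.828
v -1.426 -1.342 -3.368
v -1.624 -1.244 -3.459
v -1.861 -1.242 -3.498
v -2.08 -1.335 -3.476
v -2.232 -1.503 -3.398
v -2.283 -1.706 -3.282
v -2.22 -1.898 -3.155
v -2.058 -2.036 -3.045
v -1.834 -2.087 -2.977
v -1.6 -2.04 -2.968
v -1.408 -1.906 -3.02
v -1.304 -1.715 -3.12
f 2 4 1
f 5 2 1
f 1 4 3
f 3 5 1
f 2 8 4
f 6 2 5
f 6 8 2
f 4 8 3
f 7 5 3
f 3 8 7
f 7 6 5
f 8 6 7
f 10 9 12
f 10 12 11
f 12 9 13
f 12 13 11
f 13 9 14
f 13 14 11
f 14 9 15
f 14 15 11
f 15 9 16
f 15 16 11
f 16 9 17
f 16 17 11
f 17 9 18
f 17 18 11
f 18 9 19
f 18 19 11
f 19 9 20
f 19 20 11
f 20 9 21
f 20 21 11
f 21 9 22
f 21 22 11
f 22 9 10
f 22 10 11
f 24 26 23
f 27 24 23
f 23 26 25
f 25 27 23
f 24 30 26
f 28 24 27
f 28 30 24
f 26 30 25
f 29 27 25
f 25 30 29
f 29 28 27
f 30 28 29
f 32 31 34
f 32 34 33
f 34 31 35
f 34 35 33
f 35 31 36
f 35 36 33
f 36 31 37
f 36 37 33
f 37 31 38
f 37 38 33
f 38 31 39
f 38 39 33
f 39 31 40
f 39 40 33
f 40 31 41
f 40 41 33
f 41 31 42
f 41 42 33
f 42 31 43
f 42 43 33
f 43 31 44
f 43 44 33
f 44 31 45
f 44 45 33
f 45 31 32
f 45 32 33

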